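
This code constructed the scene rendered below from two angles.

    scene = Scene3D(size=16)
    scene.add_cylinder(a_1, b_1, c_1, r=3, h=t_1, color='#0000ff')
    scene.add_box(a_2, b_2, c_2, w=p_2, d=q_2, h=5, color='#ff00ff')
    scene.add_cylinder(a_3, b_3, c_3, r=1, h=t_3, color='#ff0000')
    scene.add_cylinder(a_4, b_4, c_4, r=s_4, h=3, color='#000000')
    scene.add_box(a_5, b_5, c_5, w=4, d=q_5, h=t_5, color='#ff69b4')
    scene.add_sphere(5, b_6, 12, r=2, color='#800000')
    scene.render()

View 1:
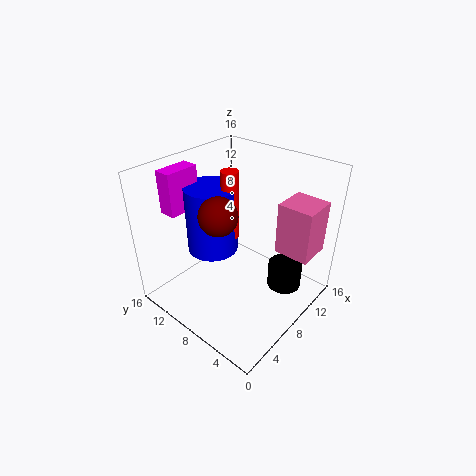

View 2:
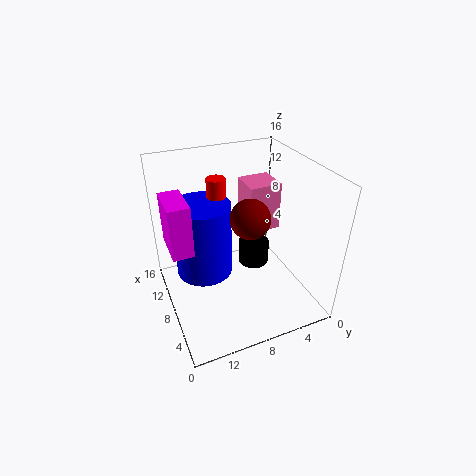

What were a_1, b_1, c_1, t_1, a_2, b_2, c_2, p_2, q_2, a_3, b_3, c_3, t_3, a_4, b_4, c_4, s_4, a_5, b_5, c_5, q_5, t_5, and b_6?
a_1 = 8
b_1 = 12
c_1 = 5
t_1 = 8
a_2 = 4
b_2 = 14
c_2 = 10
p_2 = 4
q_2 = 2
a_3 = 9
b_3 = 10
c_3 = 7
t_3 = 8
a_4 = 12
b_4 = 4
c_4 = 1
s_4 = 2
a_5 = 11
b_5 = 1
c_5 = 6
q_5 = 4
t_5 = 6
b_6 = 8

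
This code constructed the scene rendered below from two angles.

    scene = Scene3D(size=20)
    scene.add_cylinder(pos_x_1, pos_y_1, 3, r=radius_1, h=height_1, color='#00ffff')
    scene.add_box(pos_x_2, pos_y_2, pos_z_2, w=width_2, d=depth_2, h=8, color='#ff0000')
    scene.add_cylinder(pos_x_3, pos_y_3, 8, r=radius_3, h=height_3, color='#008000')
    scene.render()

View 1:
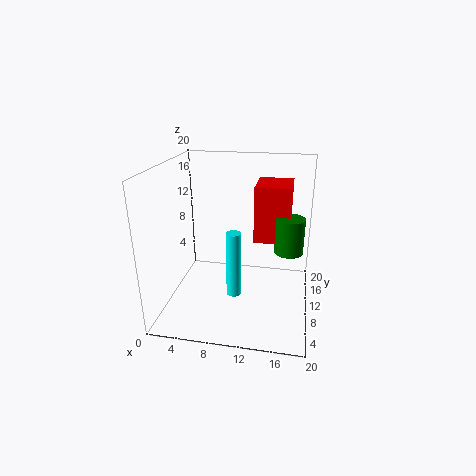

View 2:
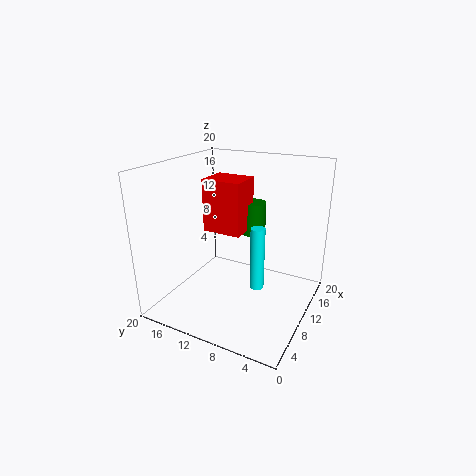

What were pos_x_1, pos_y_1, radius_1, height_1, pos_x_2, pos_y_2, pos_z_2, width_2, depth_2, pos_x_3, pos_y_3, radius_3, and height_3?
pos_x_1 = 10; pos_y_1 = 7; radius_1 = 1; height_1 = 9; pos_x_2 = 12; pos_y_2 = 11; pos_z_2 = 9; width_2 = 5; depth_2 = 6; pos_x_3 = 17; pos_y_3 = 11; radius_3 = 2; height_3 = 5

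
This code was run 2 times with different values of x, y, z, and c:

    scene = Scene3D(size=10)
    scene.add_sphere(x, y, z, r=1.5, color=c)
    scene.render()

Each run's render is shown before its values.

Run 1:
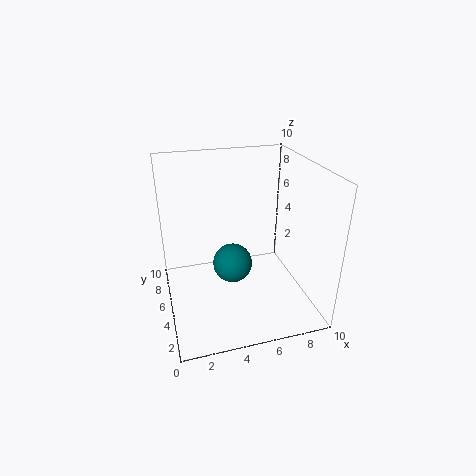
x = 5; y = 6.5; z = 2; c = 'teal'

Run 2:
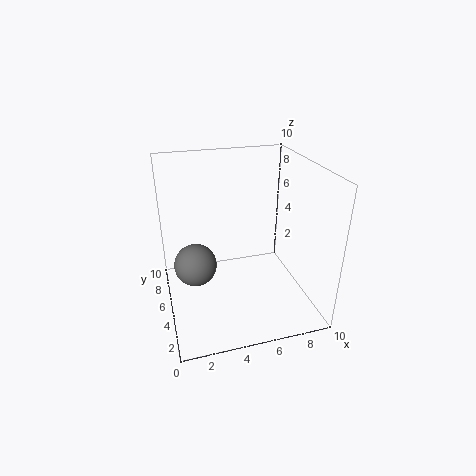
x = 2; y = 5.5; z = 3; c = 'gray'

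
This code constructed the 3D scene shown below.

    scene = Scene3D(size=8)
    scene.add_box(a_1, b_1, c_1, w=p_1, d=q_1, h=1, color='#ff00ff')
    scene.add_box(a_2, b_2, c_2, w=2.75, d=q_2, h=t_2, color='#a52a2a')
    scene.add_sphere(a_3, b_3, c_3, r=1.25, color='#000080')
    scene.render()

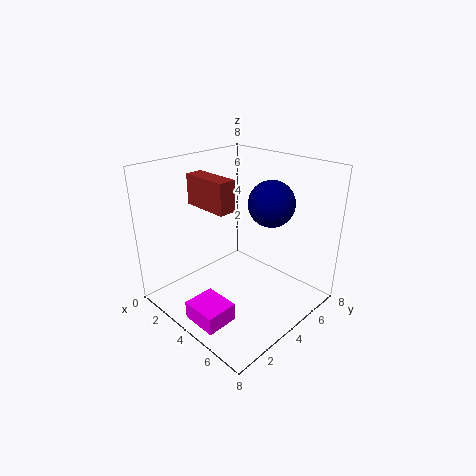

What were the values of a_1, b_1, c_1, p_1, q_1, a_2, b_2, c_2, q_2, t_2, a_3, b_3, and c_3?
a_1 = 3.5, b_1 = 0.5, c_1 = 0.25, p_1 = 2, q_1 = 1.75, a_2 = 1, b_2 = 3, c_2 = 5.5, q_2 = 1, t_2 = 1.75, a_3 = 5.25, b_3 = 5.25, c_3 = 6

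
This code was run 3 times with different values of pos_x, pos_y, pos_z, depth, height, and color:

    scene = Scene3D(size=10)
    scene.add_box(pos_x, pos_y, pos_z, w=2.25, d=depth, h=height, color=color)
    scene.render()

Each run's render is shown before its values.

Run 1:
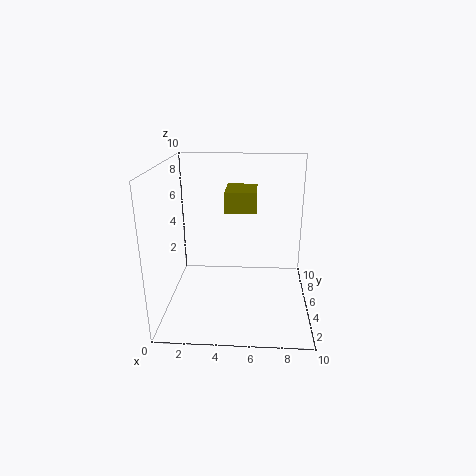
pos_x = 4, pos_y = 5.75, pos_z = 6.5, depth = 2.75, height = 1.5, color = 'olive'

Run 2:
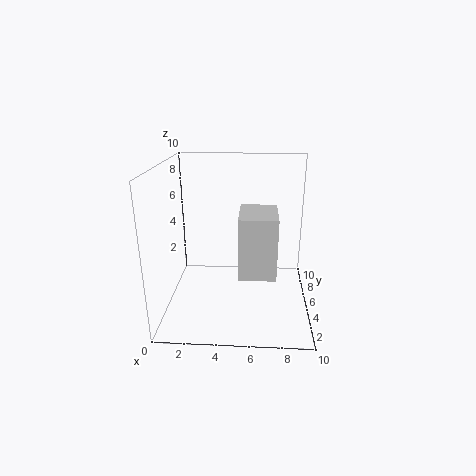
pos_x = 5.25, pos_y = 1, pos_z = 4, depth = 3, height = 3.75, color = 'lightgray'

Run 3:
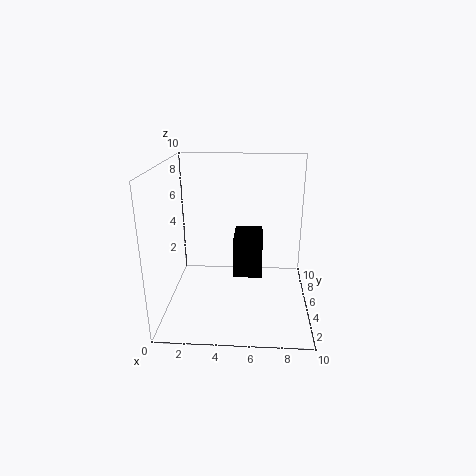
pos_x = 4.5, pos_y = 6.5, pos_z = 1, depth = 3.5, height = 3, color = 'black'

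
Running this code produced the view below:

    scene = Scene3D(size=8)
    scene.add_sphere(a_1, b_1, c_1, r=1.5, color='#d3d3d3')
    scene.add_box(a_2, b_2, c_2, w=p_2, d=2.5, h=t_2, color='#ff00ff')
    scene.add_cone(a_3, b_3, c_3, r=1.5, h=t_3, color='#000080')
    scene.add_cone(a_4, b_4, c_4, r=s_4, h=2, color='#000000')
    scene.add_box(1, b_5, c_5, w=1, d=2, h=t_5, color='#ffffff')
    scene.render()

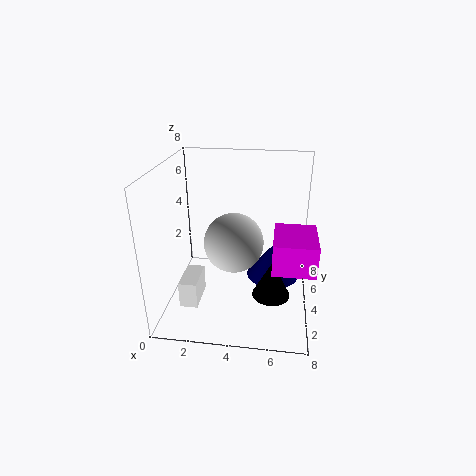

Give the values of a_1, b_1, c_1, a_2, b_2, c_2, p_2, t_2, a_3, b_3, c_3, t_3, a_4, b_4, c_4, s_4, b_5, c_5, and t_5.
a_1 = 4
b_1 = 2.5
c_1 = 4.5
a_2 = 6
b_2 = 0.5
c_2 = 4
p_2 = 2
t_2 = 1.5
a_3 = 6
b_3 = 4.5
c_3 = 1.5
t_3 = 2
a_4 = 6
b_4 = 2.5
c_4 = 1.5
s_4 = 1
b_5 = 2
c_5 = 0.5
t_5 = 1.5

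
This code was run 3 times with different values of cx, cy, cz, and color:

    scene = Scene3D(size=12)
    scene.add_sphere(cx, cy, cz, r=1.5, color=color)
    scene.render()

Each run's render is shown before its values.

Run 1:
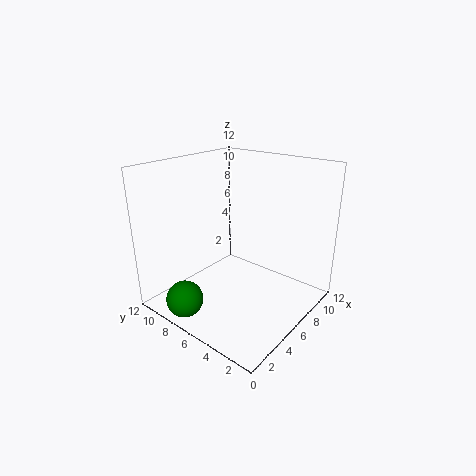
cx = 1.5; cy = 8; cz = 1.5; color = 'green'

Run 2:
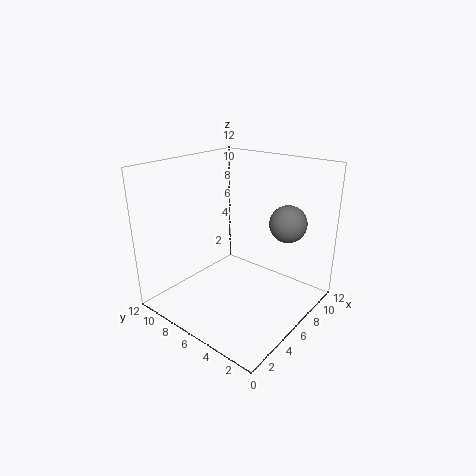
cx = 8; cy = 2.5; cz = 7.5; color = 'gray'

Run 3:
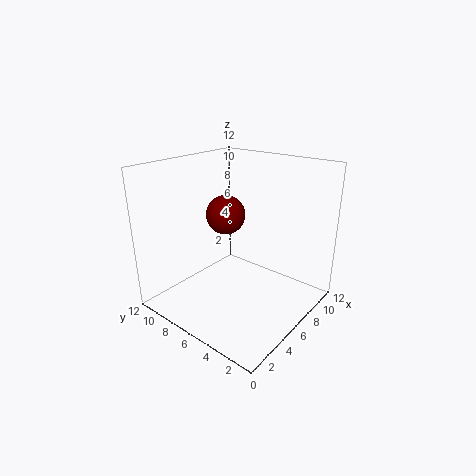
cx = 4.5; cy = 6; cz = 8.5; color = 'maroon'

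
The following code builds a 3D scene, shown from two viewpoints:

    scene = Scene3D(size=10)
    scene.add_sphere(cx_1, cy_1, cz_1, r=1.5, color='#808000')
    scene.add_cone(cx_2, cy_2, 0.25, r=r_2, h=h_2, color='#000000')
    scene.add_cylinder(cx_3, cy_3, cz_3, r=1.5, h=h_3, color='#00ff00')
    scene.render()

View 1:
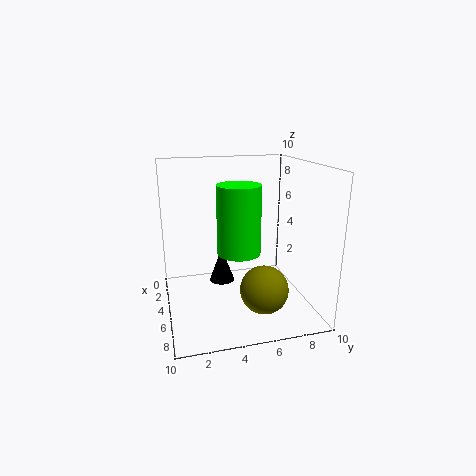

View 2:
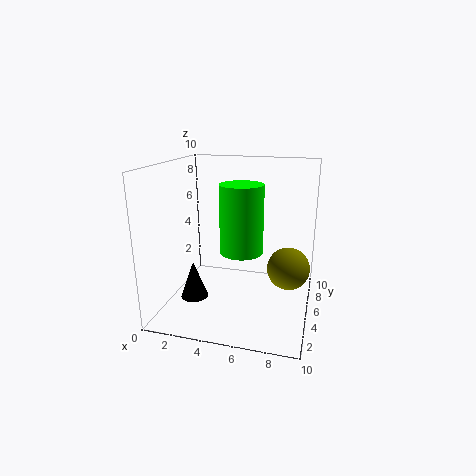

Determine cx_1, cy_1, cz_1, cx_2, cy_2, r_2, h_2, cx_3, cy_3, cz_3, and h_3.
cx_1 = 8.5; cy_1 = 5.75; cz_1 = 2.75; cx_2 = 1.75; cy_2 = 4.5; r_2 = 1; h_2 = 2.75; cx_3 = 5.25; cy_3 = 5; cz_3 = 4; h_3 = 4.75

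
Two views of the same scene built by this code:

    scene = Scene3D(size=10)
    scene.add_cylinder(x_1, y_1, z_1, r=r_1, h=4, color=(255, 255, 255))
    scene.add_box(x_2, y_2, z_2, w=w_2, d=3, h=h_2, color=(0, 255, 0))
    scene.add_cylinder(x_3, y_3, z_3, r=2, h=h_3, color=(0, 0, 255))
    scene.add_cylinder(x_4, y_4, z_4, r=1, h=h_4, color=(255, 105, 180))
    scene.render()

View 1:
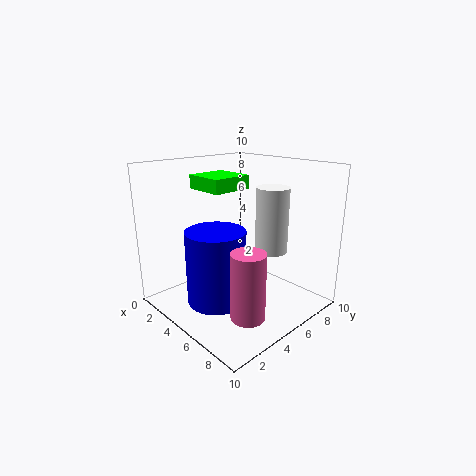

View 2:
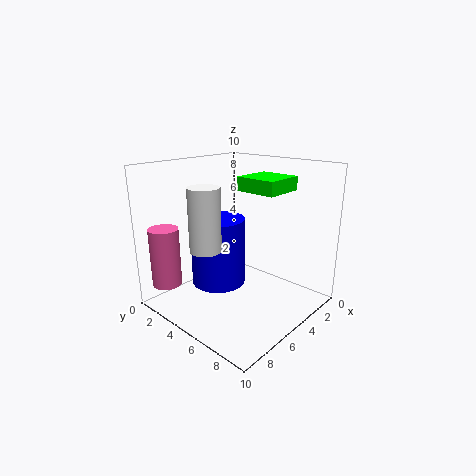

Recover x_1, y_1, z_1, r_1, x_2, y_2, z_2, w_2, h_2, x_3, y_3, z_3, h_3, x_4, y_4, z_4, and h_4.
x_1 = 8
y_1 = 5
z_1 = 5
r_1 = 1
x_2 = 1
y_2 = 4
z_2 = 8
w_2 = 3
h_2 = 1
x_3 = 5
y_3 = 3
z_3 = 1
h_3 = 5
x_4 = 9
y_4 = 2
z_4 = 2
h_4 = 4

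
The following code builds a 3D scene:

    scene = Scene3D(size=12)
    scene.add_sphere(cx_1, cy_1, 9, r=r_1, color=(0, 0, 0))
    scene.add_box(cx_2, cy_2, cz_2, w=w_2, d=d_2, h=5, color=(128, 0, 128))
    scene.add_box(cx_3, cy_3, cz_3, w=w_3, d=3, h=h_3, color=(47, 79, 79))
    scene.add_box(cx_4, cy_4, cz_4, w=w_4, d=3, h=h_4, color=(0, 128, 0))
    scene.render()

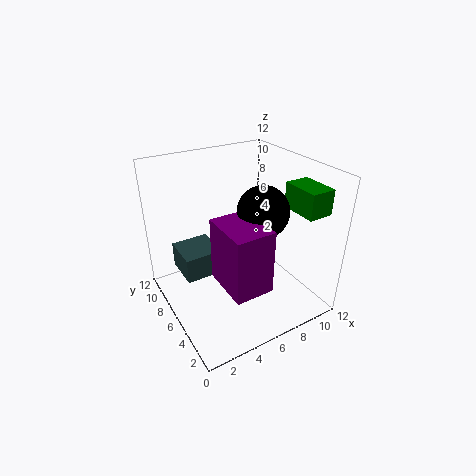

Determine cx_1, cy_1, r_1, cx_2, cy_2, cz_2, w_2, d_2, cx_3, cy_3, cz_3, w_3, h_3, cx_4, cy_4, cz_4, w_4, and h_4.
cx_1 = 7, cy_1 = 4, r_1 = 2, cx_2 = 3, cy_2 = 1, cz_2 = 4, w_2 = 3, d_2 = 4, cx_3 = 1, cy_3 = 5, cz_3 = 4, w_3 = 3, h_3 = 2, cx_4 = 9, cy_4 = 1, cz_4 = 9, w_4 = 2, h_4 = 2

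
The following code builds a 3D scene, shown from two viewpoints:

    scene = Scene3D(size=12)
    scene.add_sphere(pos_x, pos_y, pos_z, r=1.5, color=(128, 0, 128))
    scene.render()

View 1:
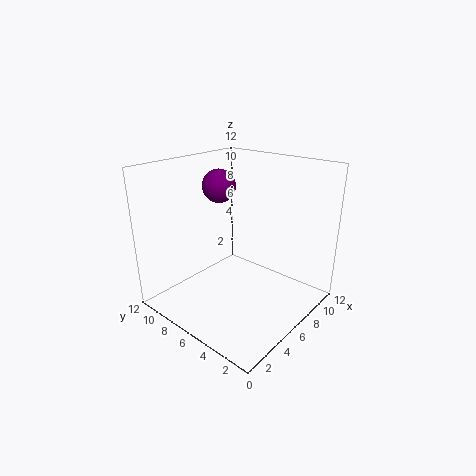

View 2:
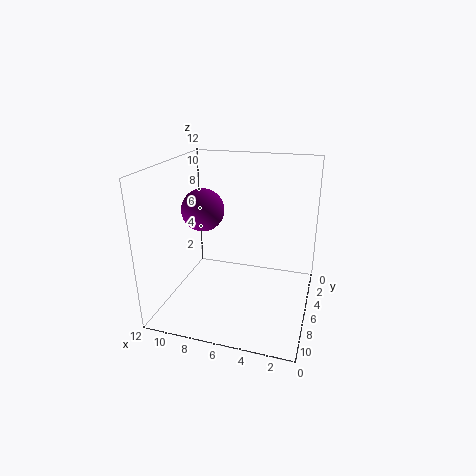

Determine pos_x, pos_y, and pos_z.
pos_x = 7.5
pos_y = 9.5
pos_z = 9.5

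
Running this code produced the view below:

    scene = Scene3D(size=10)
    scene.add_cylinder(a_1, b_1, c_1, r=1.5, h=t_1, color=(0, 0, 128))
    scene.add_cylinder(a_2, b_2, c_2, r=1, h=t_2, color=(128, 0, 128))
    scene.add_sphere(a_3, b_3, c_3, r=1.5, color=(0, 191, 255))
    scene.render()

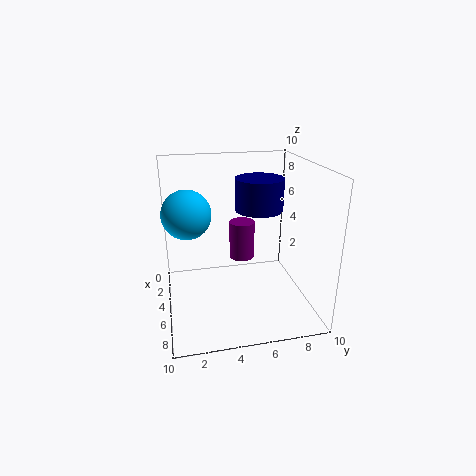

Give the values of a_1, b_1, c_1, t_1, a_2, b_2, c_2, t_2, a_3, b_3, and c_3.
a_1 = 6.5; b_1 = 6; c_1 = 7.5; t_1 = 2; a_2 = 2; b_2 = 6; c_2 = 2; t_2 = 3; a_3 = 6.5; b_3 = 1.5; c_3 = 7.5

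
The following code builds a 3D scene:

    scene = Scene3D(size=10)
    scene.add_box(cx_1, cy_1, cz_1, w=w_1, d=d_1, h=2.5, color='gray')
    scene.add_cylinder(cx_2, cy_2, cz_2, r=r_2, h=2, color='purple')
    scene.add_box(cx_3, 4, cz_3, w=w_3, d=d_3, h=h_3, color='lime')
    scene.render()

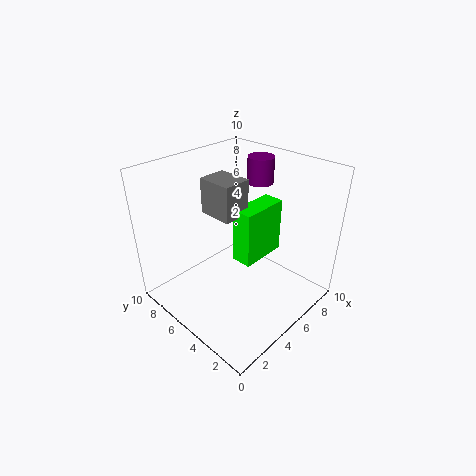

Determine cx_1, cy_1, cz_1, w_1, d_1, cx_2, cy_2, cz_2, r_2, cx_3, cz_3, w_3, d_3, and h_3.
cx_1 = 4; cy_1 = 5; cz_1 = 6.5; w_1 = 2; d_1 = 2.5; cx_2 = 9; cy_2 = 6.5; cz_2 = 7.5; r_2 = 1; cx_3 = 5; cz_3 = 3; w_3 = 3.5; d_3 = 1.5; h_3 = 4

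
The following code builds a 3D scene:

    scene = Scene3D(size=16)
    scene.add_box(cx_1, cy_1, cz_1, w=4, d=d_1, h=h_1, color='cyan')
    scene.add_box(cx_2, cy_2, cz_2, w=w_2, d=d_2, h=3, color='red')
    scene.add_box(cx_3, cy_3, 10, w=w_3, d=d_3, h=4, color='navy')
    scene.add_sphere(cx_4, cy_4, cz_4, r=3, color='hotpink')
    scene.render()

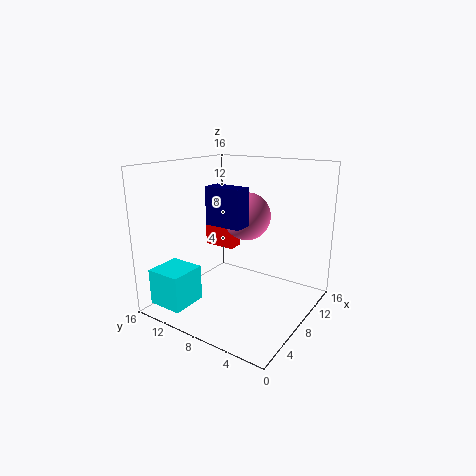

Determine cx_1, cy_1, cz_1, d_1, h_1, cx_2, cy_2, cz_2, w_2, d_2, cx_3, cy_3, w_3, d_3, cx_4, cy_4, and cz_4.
cx_1 = 1, cy_1 = 11, cz_1 = 1, d_1 = 4, h_1 = 4, cx_2 = 11, cy_2 = 11, cz_2 = 5, w_2 = 2, d_2 = 4, cx_3 = 5, cy_3 = 6, w_3 = 2, d_3 = 4, cx_4 = 13, cy_4 = 10, cz_4 = 9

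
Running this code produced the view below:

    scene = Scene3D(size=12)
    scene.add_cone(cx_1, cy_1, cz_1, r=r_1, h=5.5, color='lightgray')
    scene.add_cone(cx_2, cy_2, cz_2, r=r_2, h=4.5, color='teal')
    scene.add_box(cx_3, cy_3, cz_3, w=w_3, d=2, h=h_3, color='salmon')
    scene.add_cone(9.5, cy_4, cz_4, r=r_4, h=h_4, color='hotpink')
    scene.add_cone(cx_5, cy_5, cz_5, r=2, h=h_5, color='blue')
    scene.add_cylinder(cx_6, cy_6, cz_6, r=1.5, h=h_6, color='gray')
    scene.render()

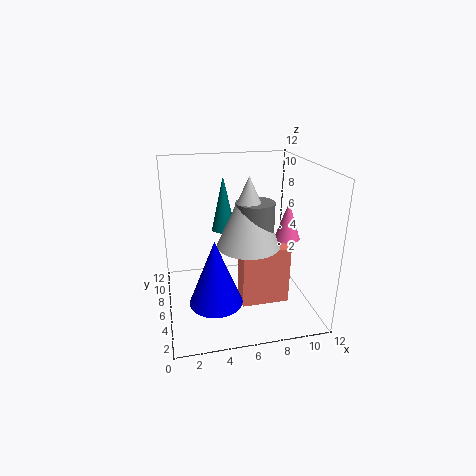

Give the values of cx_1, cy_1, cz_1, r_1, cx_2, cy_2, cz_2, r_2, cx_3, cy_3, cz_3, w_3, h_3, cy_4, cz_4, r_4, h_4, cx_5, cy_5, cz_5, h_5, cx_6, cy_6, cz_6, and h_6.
cx_1 = 6.5
cy_1 = 4.5
cz_1 = 6
r_1 = 2.5
cx_2 = 5
cy_2 = 7
cz_2 = 6.5
r_2 = 1
cx_3 = 6
cy_3 = 4
cz_3 = 0.5
w_3 = 4
h_3 = 5
cy_4 = 4
cz_4 = 6.5
r_4 = 1
h_4 = 3
cx_5 = 3.5
cy_5 = 2.5
cz_5 = 2.5
h_5 = 5
cx_6 = 7
cy_6 = 4.5
cz_6 = 6.5
h_6 = 3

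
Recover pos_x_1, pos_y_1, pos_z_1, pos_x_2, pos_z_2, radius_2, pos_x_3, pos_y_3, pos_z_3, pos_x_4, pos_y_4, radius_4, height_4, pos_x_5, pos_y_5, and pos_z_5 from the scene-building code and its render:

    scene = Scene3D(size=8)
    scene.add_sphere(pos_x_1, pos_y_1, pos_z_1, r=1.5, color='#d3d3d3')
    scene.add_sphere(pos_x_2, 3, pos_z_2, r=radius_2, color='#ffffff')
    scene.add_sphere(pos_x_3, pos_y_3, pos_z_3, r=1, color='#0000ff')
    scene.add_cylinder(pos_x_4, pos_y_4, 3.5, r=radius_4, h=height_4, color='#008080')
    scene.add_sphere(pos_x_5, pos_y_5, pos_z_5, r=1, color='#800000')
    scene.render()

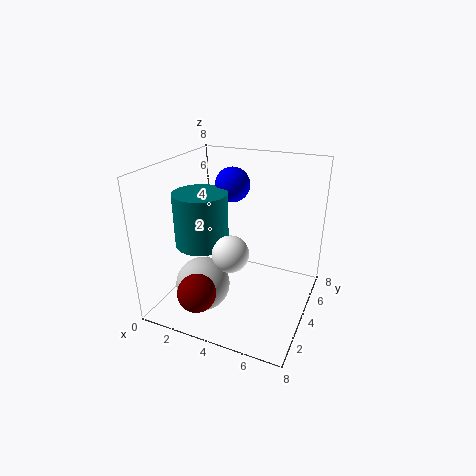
pos_x_1 = 2.5; pos_y_1 = 2.5; pos_z_1 = 1.5; pos_x_2 = 4; pos_z_2 = 3.5; radius_2 = 1; pos_x_3 = 3; pos_y_3 = 5.5; pos_z_3 = 6.5; pos_x_4 = 2; pos_y_4 = 3.5; radius_4 = 1.5; height_4 = 3; pos_x_5 = 3; pos_y_5 = 1; pos_z_5 = 2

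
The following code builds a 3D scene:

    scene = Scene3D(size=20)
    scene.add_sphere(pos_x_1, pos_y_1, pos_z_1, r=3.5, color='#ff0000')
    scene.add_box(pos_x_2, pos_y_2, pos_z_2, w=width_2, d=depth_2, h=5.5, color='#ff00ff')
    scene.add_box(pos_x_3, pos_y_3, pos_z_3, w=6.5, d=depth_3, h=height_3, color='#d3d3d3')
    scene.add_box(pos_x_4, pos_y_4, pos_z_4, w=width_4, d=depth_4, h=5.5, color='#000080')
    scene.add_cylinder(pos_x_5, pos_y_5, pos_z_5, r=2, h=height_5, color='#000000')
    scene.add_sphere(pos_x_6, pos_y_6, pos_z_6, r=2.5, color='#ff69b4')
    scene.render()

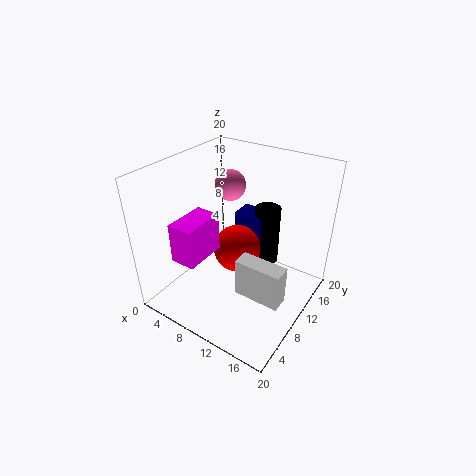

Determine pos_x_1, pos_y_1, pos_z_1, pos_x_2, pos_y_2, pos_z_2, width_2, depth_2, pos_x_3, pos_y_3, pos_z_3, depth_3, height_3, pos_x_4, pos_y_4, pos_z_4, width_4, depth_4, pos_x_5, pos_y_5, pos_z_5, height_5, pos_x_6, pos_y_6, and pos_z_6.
pos_x_1 = 8.5; pos_y_1 = 12; pos_z_1 = 6.5; pos_x_2 = 4; pos_y_2 = 3; pos_z_2 = 8; width_2 = 3.5; depth_2 = 6; pos_x_3 = 11.5; pos_y_3 = 7; pos_z_3 = 3; depth_3 = 2.5; height_3 = 5.5; pos_x_4 = 6; pos_y_4 = 15; pos_z_4 = 5; width_4 = 4.5; depth_4 = 3.5; pos_x_5 = 10.5; pos_y_5 = 17.5; pos_z_5 = 2; height_5 = 9.5; pos_x_6 = 3.5; pos_y_6 = 17.5; pos_z_6 = 13.5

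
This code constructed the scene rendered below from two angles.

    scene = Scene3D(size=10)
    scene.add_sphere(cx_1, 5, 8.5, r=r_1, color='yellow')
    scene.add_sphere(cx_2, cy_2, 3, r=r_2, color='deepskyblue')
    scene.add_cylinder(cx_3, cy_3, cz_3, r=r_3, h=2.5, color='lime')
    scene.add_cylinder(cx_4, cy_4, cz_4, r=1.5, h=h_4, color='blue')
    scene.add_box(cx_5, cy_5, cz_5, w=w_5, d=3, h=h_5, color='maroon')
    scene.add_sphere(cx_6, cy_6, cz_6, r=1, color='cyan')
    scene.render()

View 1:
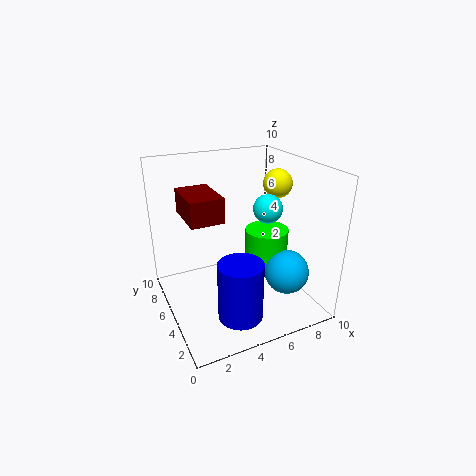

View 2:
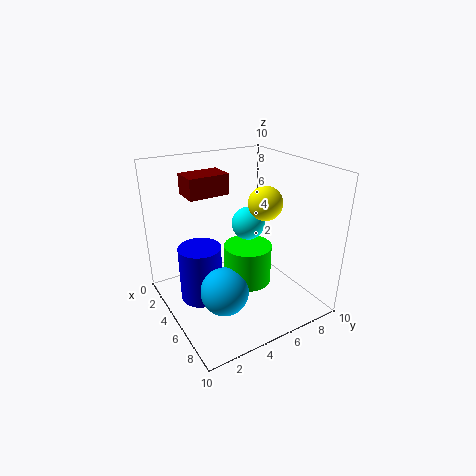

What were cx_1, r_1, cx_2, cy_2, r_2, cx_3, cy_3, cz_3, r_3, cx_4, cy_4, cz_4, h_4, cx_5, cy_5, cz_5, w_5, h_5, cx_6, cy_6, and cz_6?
cx_1 = 8; r_1 = 1; cx_2 = 7.5; cy_2 = 2.5; r_2 = 1.5; cx_3 = 7; cy_3 = 4.5; cz_3 = 3; r_3 = 1.5; cx_4 = 4; cy_4 = 2.5; cz_4 = 0.5; h_4 = 4; cx_5 = 1; cy_5 = 2.5; cz_5 = 7.5; w_5 = 2; h_5 = 1.5; cx_6 = 7; cy_6 = 4.5; cz_6 = 7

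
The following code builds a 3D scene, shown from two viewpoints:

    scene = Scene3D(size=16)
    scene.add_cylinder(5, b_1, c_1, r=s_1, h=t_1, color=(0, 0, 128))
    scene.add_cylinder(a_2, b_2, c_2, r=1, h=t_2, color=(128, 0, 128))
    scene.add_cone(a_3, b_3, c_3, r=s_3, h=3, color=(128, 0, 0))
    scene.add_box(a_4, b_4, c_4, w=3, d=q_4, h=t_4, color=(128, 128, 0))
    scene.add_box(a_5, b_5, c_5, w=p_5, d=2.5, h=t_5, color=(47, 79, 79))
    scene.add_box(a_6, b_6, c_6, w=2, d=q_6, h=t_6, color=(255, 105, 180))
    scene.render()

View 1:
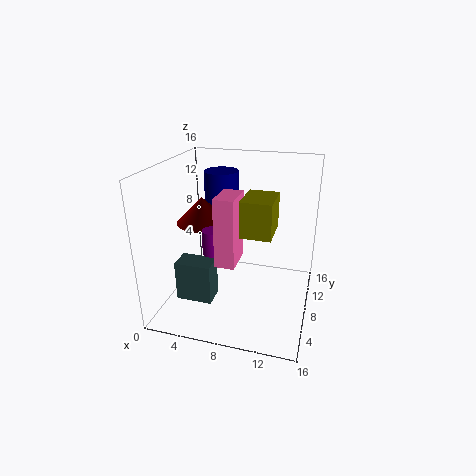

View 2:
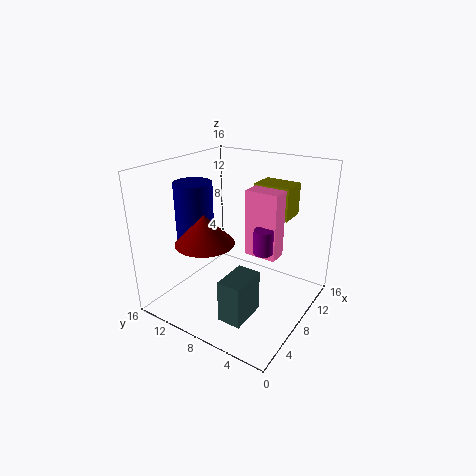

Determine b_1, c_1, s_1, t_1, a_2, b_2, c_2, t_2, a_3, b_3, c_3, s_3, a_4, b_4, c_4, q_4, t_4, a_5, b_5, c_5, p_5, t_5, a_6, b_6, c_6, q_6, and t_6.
b_1 = 11.5; c_1 = 7.5; s_1 = 2; t_1 = 7; a_2 = 6.5; b_2 = 4; c_2 = 8; t_2 = 2.5; a_3 = 3.5; b_3 = 9; c_3 = 9; s_3 = 3; a_4 = 9.5; b_4 = 3; c_4 = 10.5; q_4 = 4; t_4 = 3.5; a_5 = 2; b_5 = 4; c_5 = 1.5; p_5 = 4; t_5 = 4.5; a_6 = 7; b_6 = 3; c_6 = 7; q_6 = 3.5; t_6 = 7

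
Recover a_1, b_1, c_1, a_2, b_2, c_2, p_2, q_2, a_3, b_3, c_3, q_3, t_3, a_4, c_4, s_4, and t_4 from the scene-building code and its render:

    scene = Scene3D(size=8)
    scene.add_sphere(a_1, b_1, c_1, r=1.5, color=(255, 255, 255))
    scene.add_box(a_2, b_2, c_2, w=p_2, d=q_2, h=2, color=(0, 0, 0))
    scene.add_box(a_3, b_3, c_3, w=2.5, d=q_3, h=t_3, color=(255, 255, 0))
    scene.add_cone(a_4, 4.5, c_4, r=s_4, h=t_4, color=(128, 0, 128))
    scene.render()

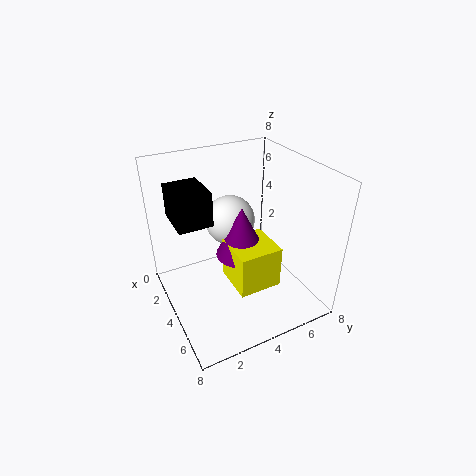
a_1 = 2, b_1 = 4.5, c_1 = 4, a_2 = 0.5, b_2 = 1, c_2 = 4.5, p_2 = 2.5, q_2 = 2, a_3 = 3, b_3 = 3.5, c_3 = 1, q_3 = 2.5, t_3 = 2.5, a_4 = 3.5, c_4 = 2.5, s_4 = 1.5, t_4 = 3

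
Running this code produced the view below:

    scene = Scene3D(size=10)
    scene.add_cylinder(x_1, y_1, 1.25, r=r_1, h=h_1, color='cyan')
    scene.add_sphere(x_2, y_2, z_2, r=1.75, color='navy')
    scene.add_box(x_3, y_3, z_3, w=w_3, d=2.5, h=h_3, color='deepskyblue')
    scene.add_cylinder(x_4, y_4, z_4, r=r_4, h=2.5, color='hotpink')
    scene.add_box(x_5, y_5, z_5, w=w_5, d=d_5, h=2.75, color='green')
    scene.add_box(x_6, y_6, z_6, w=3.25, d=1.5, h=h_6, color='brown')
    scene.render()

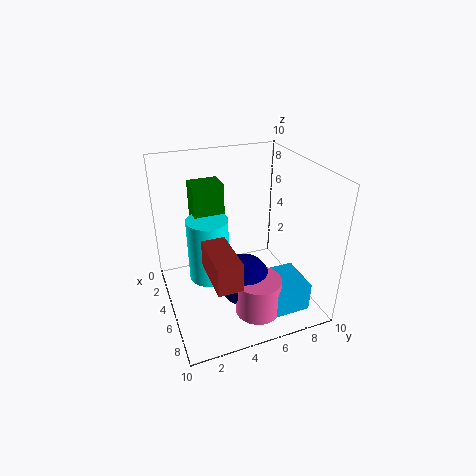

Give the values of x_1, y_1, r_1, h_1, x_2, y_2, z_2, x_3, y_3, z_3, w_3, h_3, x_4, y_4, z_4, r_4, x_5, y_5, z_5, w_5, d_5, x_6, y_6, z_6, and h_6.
x_1 = 3.5, y_1 = 3.25, r_1 = 1.5, h_1 = 4.75, x_2 = 6.75, y_2 = 4.75, z_2 = 2.75, x_3 = 6.5, y_3 = 6, z_3 = 1, w_3 = 2.75, h_3 = 2, x_4 = 8, y_4 = 5.25, z_4 = 1, r_4 = 1.5, x_5 = 1.25, y_5 = 2.5, z_5 = 5.5, w_5 = 1.75, d_5 = 2.25, x_6 = 6.5, y_6 = 2, z_6 = 4.5, h_6 = 1.75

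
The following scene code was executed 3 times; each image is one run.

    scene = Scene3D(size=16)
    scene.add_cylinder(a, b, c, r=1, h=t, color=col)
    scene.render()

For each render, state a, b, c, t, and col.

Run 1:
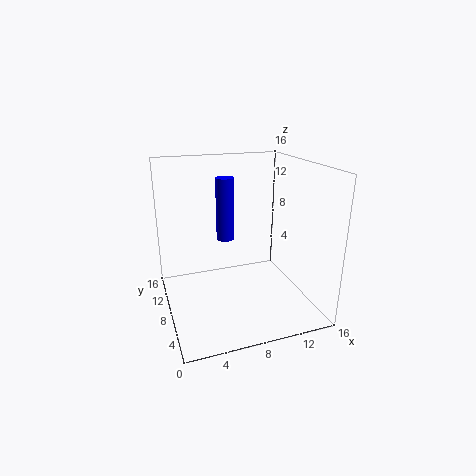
a = 7
b = 9.5
c = 7.5
t = 7
col = 'blue'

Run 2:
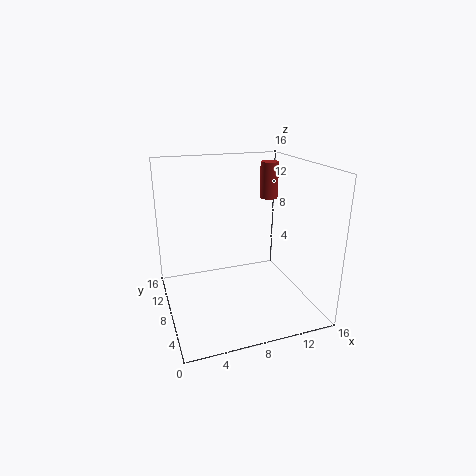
a = 12
b = 9
c = 12
t = 4
col = 'brown'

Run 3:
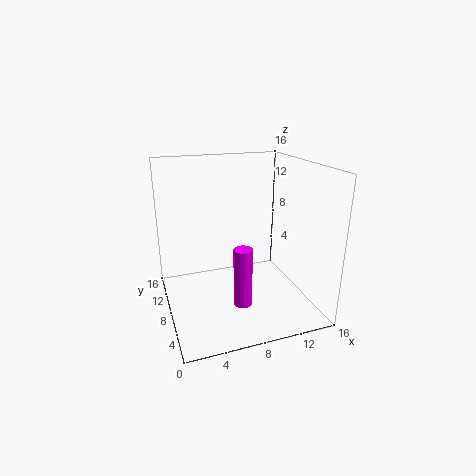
a = 7.5
b = 5
c = 1.5
t = 6.5
col = 'magenta'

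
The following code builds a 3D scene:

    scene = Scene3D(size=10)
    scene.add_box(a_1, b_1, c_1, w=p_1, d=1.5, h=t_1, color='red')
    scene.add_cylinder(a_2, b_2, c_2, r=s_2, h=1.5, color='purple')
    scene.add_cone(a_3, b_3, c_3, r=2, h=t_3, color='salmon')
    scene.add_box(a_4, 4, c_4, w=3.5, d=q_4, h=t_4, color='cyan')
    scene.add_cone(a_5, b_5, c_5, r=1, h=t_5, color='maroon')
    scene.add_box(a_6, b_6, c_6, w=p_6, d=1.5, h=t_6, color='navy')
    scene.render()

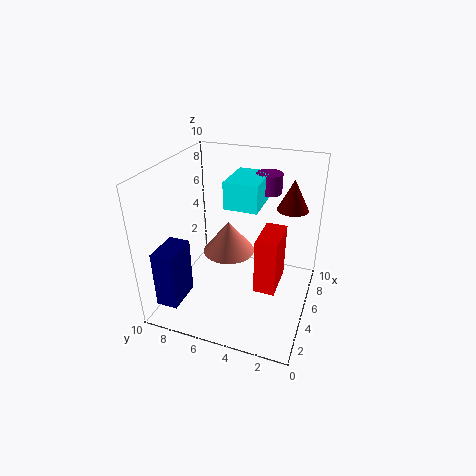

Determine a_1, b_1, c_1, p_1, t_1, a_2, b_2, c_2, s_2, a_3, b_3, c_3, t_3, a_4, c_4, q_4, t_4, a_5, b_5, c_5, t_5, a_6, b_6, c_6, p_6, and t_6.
a_1 = 4
b_1 = 2
c_1 = 1.5
p_1 = 3
t_1 = 4
a_2 = 9
b_2 = 4
c_2 = 7
s_2 = 1
a_3 = 7
b_3 = 6.5
c_3 = 2.5
t_3 = 2.5
a_4 = 6
c_4 = 6.5
q_4 = 2.5
t_4 = 2
a_5 = 5.5
b_5 = 1.5
c_5 = 7.5
t_5 = 2
a_6 = 1
b_6 = 8
c_6 = 1
p_6 = 2.5
t_6 = 4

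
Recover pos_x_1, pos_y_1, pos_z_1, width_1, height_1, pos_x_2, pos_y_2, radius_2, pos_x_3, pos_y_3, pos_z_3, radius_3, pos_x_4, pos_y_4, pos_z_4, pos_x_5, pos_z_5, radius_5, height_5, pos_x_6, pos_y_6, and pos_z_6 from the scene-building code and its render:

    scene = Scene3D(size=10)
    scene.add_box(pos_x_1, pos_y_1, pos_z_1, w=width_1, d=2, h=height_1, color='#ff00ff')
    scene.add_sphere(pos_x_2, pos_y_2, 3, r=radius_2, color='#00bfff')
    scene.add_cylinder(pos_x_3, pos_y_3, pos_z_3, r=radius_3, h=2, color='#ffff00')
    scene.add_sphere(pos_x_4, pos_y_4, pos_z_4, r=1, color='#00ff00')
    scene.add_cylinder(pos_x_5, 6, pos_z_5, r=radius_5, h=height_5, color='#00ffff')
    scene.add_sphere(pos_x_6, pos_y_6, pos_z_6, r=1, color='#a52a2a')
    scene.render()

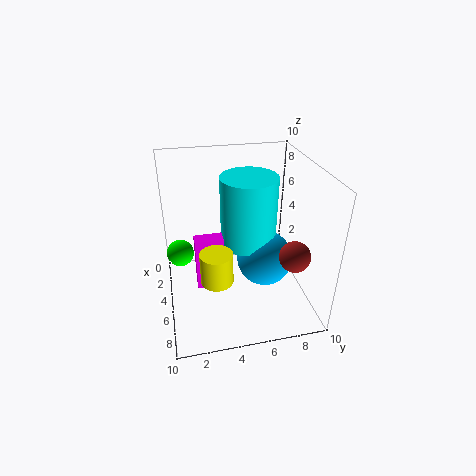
pos_x_1 = 4; pos_y_1 = 2; pos_z_1 = 1; width_1 = 1; height_1 = 4; pos_x_2 = 5; pos_y_2 = 7; radius_2 = 2; pos_x_3 = 8; pos_y_3 = 3; pos_z_3 = 4; radius_3 = 1; pos_x_4 = 3; pos_y_4 = 1; pos_z_4 = 3; pos_x_5 = 4; pos_z_5 = 4; radius_5 = 2; height_5 = 5; pos_x_6 = 8; pos_y_6 = 8; pos_z_6 = 5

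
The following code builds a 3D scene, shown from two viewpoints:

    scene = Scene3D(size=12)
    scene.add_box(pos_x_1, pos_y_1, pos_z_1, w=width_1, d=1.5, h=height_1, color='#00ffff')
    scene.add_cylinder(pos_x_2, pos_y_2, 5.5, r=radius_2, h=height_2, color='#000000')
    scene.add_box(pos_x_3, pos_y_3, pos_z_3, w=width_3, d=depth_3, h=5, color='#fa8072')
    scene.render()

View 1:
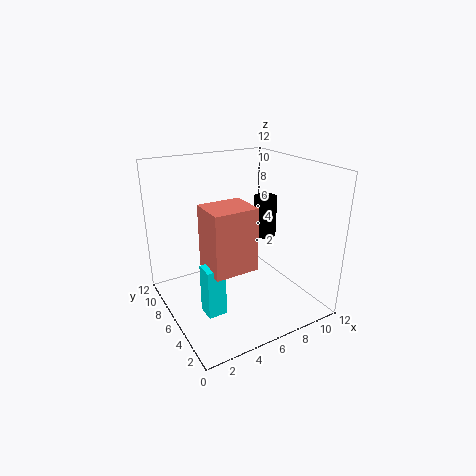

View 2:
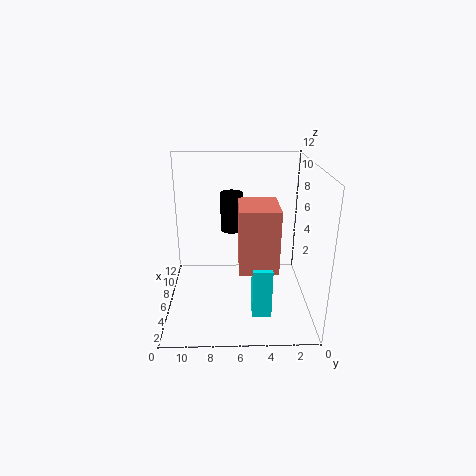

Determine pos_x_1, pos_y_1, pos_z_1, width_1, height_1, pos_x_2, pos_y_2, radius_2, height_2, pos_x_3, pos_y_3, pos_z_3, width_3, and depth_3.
pos_x_1 = 2
pos_y_1 = 3.5
pos_z_1 = 1
width_1 = 1.5
height_1 = 4
pos_x_2 = 9
pos_y_2 = 6.5
radius_2 = 1
height_2 = 3.5
pos_x_3 = 2.5
pos_y_3 = 3
pos_z_3 = 4.5
width_3 = 3.5
depth_3 = 3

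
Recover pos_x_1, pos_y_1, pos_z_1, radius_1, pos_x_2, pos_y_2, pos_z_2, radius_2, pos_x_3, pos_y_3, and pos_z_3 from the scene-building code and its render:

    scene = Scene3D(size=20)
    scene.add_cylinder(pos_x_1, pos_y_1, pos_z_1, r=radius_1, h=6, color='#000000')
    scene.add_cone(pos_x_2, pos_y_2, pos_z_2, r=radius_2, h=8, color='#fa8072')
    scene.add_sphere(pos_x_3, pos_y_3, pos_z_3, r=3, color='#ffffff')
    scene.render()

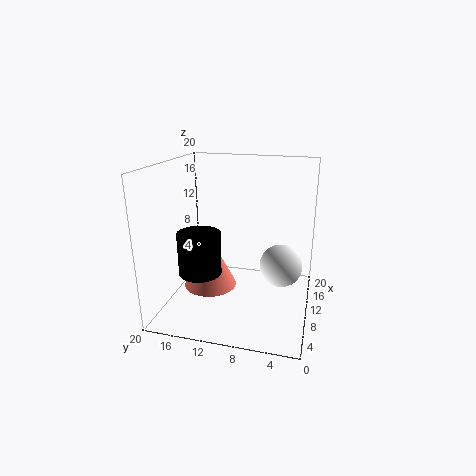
pos_x_1 = 8
pos_y_1 = 15
pos_z_1 = 5
radius_1 = 3
pos_x_2 = 12
pos_y_2 = 15
pos_z_2 = 1
radius_2 = 4
pos_x_3 = 11
pos_y_3 = 4
pos_z_3 = 6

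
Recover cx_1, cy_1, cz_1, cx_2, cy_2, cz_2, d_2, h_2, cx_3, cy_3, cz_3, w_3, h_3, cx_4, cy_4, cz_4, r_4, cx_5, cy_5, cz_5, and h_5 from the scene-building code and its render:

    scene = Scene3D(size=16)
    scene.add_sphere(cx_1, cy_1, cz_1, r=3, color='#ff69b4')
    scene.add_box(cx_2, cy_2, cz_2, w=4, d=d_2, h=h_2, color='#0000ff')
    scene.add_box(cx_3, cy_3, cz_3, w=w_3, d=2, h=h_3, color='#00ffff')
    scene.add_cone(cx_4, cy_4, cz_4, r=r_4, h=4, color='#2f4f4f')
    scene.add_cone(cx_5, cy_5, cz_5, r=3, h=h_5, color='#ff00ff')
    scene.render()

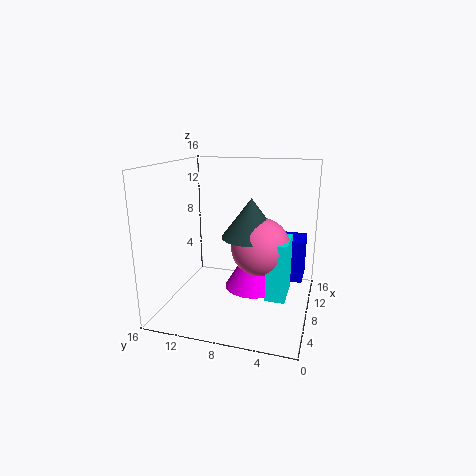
cx_1 = 6; cy_1 = 5; cz_1 = 8; cx_2 = 11; cy_2 = 1; cz_2 = 2; d_2 = 4; h_2 = 5; cx_3 = 4; cy_3 = 2; cz_3 = 3; w_3 = 4; h_3 = 6; cx_4 = 6; cy_4 = 6; cz_4 = 9; r_4 = 3; cx_5 = 7; cy_5 = 6; cz_5 = 3; h_5 = 5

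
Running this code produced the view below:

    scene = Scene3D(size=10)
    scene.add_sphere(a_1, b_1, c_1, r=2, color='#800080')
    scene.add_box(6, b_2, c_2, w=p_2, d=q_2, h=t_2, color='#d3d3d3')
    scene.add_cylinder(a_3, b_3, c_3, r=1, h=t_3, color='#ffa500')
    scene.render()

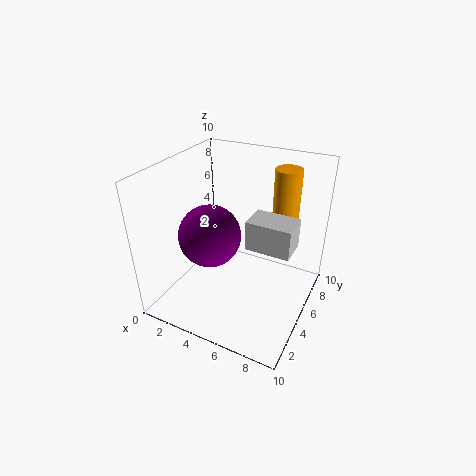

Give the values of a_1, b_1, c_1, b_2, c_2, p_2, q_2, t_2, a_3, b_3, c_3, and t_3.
a_1 = 4; b_1 = 3; c_1 = 6; b_2 = 4; c_2 = 5; p_2 = 3; q_2 = 2; t_2 = 2; a_3 = 7; b_3 = 9; c_3 = 4; t_3 = 5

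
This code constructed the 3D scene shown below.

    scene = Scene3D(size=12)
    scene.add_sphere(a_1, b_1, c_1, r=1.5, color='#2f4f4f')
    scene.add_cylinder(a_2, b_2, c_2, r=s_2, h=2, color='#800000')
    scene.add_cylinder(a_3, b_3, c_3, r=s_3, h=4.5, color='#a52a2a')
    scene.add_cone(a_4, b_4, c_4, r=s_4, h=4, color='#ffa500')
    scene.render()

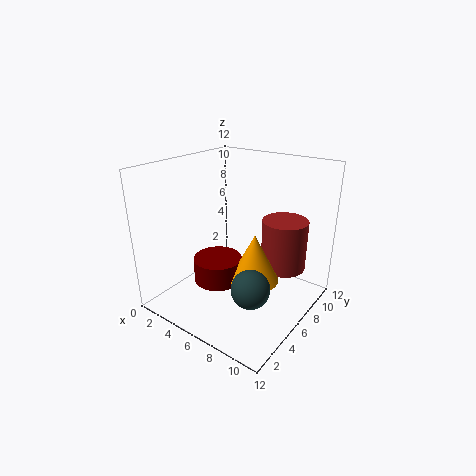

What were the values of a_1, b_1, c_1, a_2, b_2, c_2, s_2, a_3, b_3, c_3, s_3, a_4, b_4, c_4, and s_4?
a_1 = 9, b_1 = 3.5, c_1 = 3.5, a_2 = 5, b_2 = 4.5, c_2 = 2.5, s_2 = 2, a_3 = 8.5, b_3 = 9.5, c_3 = 2.5, s_3 = 2, a_4 = 8, b_4 = 5.5, c_4 = 3, s_4 = 2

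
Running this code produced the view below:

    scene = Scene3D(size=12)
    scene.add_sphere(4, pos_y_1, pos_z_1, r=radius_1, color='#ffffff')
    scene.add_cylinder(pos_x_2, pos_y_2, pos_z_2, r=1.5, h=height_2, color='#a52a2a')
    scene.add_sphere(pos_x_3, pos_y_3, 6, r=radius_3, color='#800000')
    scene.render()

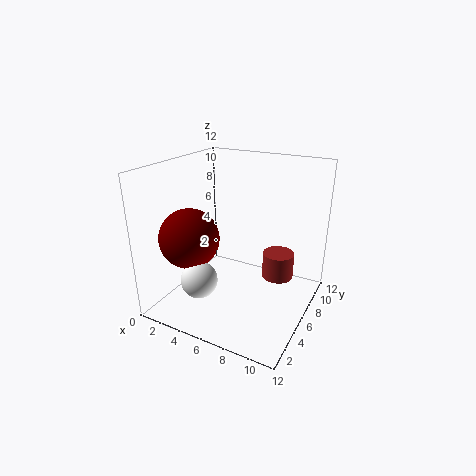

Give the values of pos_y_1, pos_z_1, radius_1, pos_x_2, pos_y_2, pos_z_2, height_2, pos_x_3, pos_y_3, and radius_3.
pos_y_1 = 3, pos_z_1 = 3, radius_1 = 1.5, pos_x_2 = 8, pos_y_2 = 10.5, pos_z_2 = 0.5, height_2 = 2.5, pos_x_3 = 2.5, pos_y_3 = 4, radius_3 = 2.5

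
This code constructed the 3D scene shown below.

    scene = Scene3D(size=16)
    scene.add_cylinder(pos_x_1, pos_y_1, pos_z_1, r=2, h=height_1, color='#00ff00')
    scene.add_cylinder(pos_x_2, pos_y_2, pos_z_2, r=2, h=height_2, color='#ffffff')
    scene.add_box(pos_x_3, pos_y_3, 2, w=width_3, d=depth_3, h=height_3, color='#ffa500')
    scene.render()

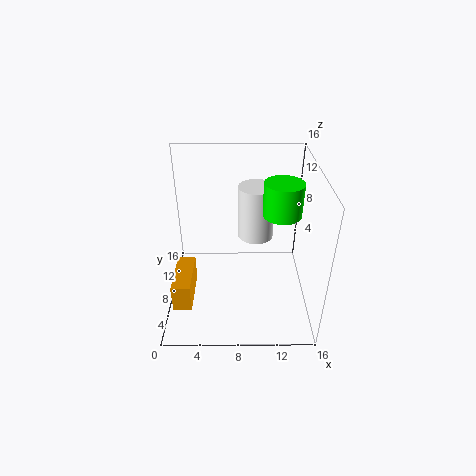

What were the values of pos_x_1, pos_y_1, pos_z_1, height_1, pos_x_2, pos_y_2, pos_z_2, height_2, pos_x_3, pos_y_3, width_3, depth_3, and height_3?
pos_x_1 = 12.5
pos_y_1 = 7
pos_z_1 = 11.5
height_1 = 3.5
pos_x_2 = 10
pos_y_2 = 9.5
pos_z_2 = 7.5
height_2 = 6
pos_x_3 = 1
pos_y_3 = 3
width_3 = 2
depth_3 = 5.5
height_3 = 3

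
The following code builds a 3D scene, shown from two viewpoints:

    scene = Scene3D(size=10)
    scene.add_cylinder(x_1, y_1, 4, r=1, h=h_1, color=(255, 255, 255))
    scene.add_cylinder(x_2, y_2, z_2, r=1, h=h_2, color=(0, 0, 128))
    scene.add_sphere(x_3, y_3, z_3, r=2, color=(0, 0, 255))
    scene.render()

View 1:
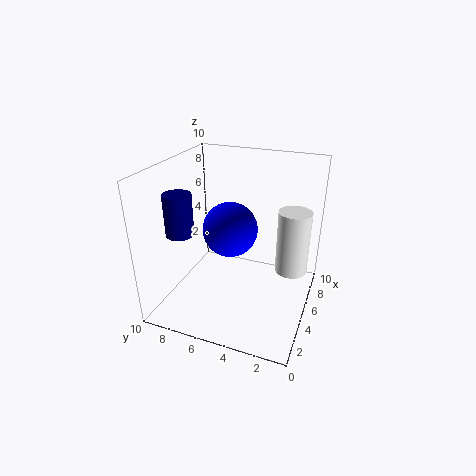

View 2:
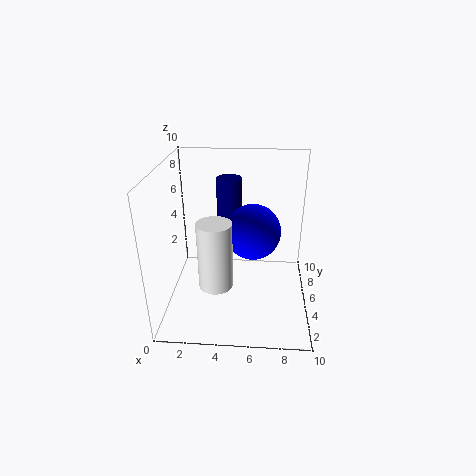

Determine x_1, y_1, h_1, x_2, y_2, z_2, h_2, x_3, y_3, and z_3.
x_1 = 4, y_1 = 1, h_1 = 4, x_2 = 4, y_2 = 9, z_2 = 5, h_2 = 3, x_3 = 6, y_3 = 6, z_3 = 5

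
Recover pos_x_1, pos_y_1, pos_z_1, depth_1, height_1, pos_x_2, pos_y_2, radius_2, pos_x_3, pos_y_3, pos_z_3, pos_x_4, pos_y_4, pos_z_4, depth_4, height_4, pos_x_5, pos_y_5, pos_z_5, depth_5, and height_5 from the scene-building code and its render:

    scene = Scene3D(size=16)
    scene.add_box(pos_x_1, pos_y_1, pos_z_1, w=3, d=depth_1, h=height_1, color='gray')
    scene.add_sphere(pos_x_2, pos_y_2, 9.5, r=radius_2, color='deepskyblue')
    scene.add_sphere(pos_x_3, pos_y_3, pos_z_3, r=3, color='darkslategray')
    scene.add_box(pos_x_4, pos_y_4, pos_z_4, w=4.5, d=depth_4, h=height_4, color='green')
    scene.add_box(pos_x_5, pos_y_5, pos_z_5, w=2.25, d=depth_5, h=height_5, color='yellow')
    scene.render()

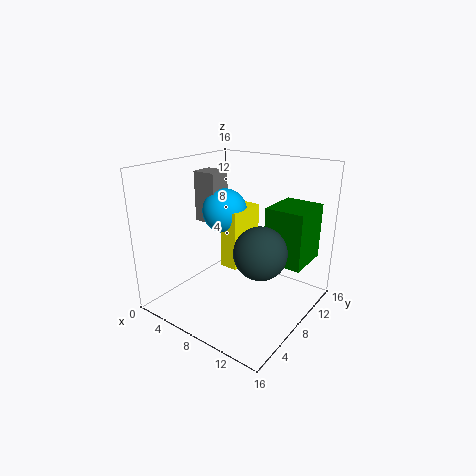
pos_x_1 = 0.25; pos_y_1 = 9.5; pos_z_1 = 8; depth_1 = 2.75; height_1 = 6.25; pos_x_2 = 3.75; pos_y_2 = 11; radius_2 = 2.75; pos_x_3 = 10.5; pos_y_3 = 8.75; pos_z_3 = 6.5; pos_x_4 = 10; pos_y_4 = 10.25; pos_z_4 = 4.75; depth_4 = 5.25; height_4 = 6.5; pos_x_5 = 4.25; pos_y_5 = 9.5; pos_z_5 = 2.75; depth_5 = 5; height_5 = 7.25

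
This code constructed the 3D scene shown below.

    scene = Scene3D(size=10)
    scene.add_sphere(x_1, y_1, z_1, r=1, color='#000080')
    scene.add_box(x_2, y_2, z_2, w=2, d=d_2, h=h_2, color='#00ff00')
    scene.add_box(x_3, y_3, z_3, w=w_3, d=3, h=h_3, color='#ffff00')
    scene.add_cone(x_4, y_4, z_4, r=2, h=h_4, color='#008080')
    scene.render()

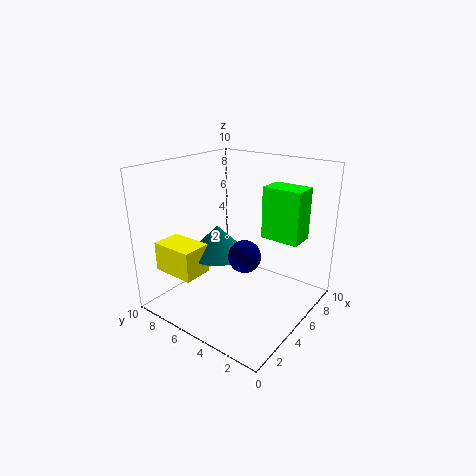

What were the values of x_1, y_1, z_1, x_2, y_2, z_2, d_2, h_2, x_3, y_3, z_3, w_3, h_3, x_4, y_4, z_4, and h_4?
x_1 = 3
y_1 = 3
z_1 = 5
x_2 = 8
y_2 = 2
z_2 = 4
d_2 = 3
h_2 = 4
x_3 = 1
y_3 = 6
z_3 = 3
w_3 = 2
h_3 = 2
x_4 = 4
y_4 = 6
z_4 = 4
h_4 = 2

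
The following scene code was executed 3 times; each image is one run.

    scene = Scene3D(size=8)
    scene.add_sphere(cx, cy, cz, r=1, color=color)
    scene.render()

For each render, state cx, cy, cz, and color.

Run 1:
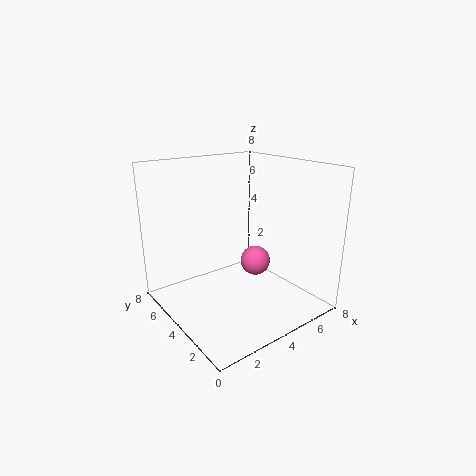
cx = 7; cy = 6; cz = 1; color = 'hotpink'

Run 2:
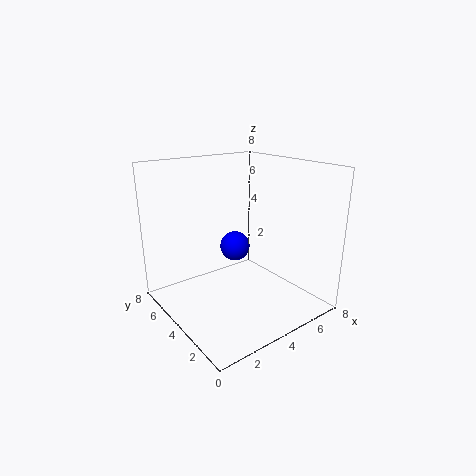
cx = 6; cy = 7; cz = 2; color = 'blue'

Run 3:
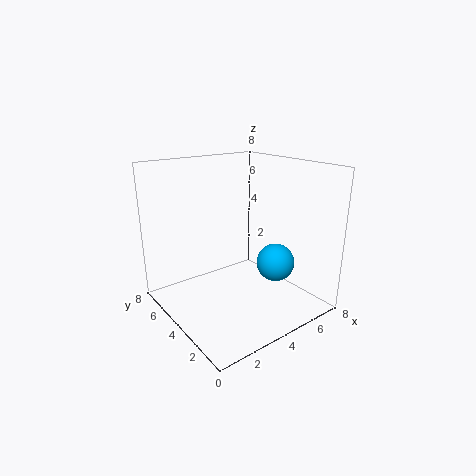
cx = 5; cy = 2; cz = 3; color = 'deepskyblue'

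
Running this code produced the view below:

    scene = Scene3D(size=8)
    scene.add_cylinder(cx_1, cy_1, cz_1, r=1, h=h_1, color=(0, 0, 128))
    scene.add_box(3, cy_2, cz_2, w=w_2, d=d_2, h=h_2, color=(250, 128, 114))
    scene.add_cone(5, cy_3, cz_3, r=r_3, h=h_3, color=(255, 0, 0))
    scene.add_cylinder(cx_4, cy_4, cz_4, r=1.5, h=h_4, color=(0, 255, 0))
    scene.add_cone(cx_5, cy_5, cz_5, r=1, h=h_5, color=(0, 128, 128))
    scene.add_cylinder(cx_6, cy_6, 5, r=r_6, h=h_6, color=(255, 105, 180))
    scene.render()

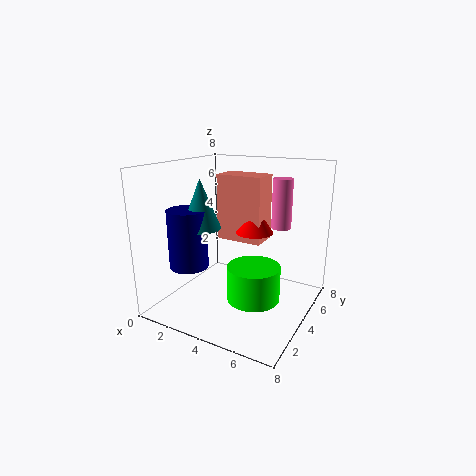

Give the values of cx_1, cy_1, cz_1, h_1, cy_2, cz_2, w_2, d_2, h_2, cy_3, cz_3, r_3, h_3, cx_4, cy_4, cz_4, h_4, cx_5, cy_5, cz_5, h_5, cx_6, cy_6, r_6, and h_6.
cx_1 = 2.5; cy_1 = 1.5; cz_1 = 3; h_1 = 3; cy_2 = 3.5; cz_2 = 4; w_2 = 2.5; d_2 = 1.5; h_2 = 3.5; cy_3 = 4; cz_3 = 4.5; r_3 = 1; h_3 = 1.5; cx_4 = 5; cy_4 = 4; cz_4 = 0.5; h_4 = 2; cx_5 = 3; cy_5 = 2; cz_5 = 5; h_5 = 2.5; cx_6 = 6.5; cy_6 = 4; r_6 = 0.5; h_6 = 2.5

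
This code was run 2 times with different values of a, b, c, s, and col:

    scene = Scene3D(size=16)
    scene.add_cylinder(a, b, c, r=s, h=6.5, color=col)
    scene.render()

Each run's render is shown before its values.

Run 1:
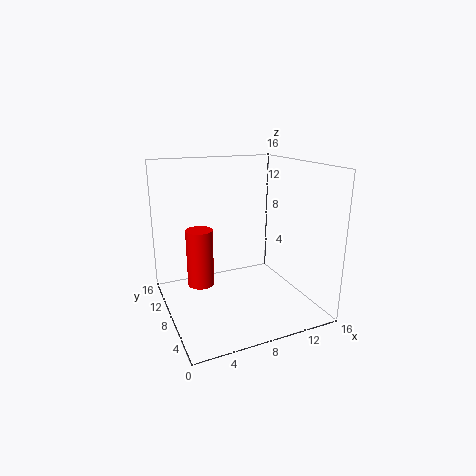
a = 4
b = 9.5
c = 2.5
s = 1.5
col = 'red'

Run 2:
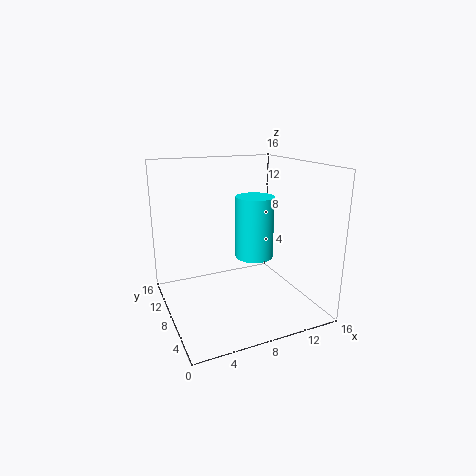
a = 9
b = 6
c = 6.5
s = 2
col = 'cyan'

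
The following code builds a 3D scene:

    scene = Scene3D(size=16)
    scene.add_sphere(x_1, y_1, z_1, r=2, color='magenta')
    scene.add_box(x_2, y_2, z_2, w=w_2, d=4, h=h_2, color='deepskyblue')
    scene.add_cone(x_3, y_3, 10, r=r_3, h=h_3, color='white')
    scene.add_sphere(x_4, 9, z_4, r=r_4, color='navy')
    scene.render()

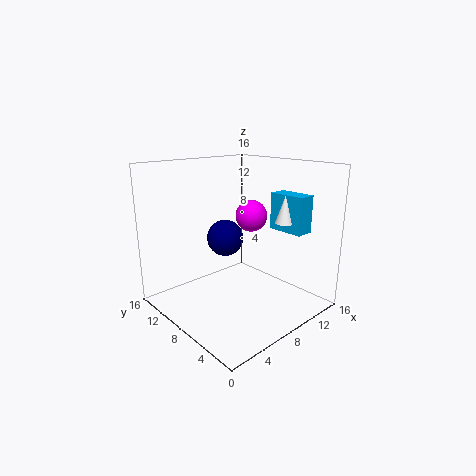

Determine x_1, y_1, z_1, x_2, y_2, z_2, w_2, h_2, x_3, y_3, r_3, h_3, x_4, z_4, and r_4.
x_1 = 13; y_1 = 11; z_1 = 9; x_2 = 11; y_2 = 2; z_2 = 9; w_2 = 2; h_2 = 4; x_3 = 11; y_3 = 4; r_3 = 1; h_3 = 3; x_4 = 7; z_4 = 8; r_4 = 2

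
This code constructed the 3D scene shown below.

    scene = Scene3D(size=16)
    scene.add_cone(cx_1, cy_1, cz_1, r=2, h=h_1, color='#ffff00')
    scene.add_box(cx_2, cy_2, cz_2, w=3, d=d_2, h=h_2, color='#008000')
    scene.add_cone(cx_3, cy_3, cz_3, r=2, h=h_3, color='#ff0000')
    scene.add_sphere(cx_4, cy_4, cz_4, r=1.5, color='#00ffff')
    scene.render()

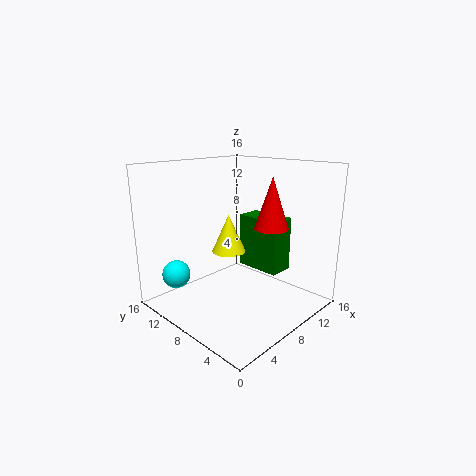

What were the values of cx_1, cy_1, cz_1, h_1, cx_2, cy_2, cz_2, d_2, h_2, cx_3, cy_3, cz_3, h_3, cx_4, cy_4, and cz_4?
cx_1 = 9, cy_1 = 10.5, cz_1 = 5.5, h_1 = 4.5, cx_2 = 11.5, cy_2 = 5.5, cz_2 = 3, d_2 = 5.5, h_2 = 6.5, cx_3 = 12, cy_3 = 6.5, cz_3 = 8.5, h_3 = 6, cx_4 = 2, cy_4 = 11.5, cz_4 = 4.5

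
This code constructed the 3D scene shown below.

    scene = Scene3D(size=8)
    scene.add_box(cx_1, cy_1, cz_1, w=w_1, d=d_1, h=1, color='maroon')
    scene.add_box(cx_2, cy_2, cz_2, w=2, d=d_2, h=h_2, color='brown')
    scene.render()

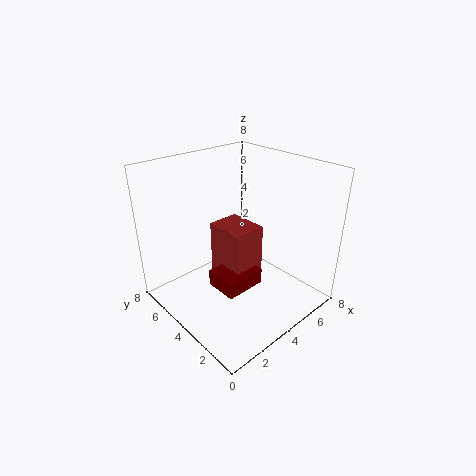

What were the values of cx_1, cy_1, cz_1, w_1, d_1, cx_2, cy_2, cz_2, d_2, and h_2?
cx_1 = 3
cy_1 = 3.5
cz_1 = 0.5
w_1 = 2.5
d_1 = 2
cx_2 = 4
cy_2 = 4
cz_2 = 0.5
d_2 = 2.5
h_2 = 3.5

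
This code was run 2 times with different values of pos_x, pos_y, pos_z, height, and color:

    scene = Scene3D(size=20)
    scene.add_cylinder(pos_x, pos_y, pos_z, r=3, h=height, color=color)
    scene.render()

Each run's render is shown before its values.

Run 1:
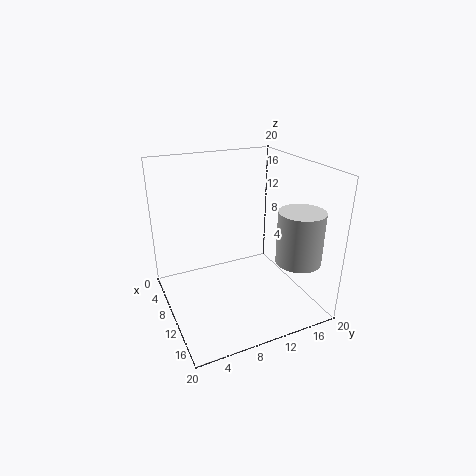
pos_x = 16
pos_y = 16
pos_z = 8
height = 7
color = 'lightgray'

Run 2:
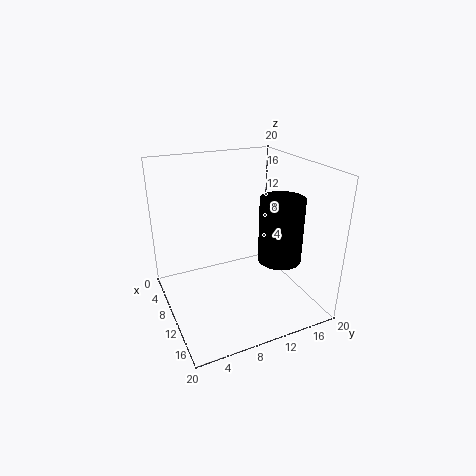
pos_x = 13
pos_y = 15
pos_z = 7
height = 9
color = 'black'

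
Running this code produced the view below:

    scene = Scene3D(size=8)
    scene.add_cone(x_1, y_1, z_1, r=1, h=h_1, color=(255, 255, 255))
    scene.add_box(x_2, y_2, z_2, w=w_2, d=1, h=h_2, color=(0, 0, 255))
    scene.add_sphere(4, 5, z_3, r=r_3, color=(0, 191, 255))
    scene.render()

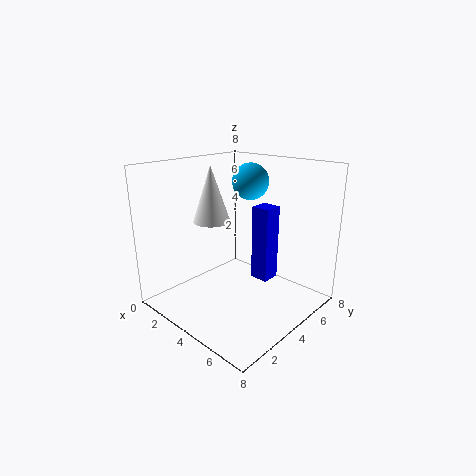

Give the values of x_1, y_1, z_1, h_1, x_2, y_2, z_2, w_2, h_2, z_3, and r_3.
x_1 = 3; y_1 = 3; z_1 = 5; h_1 = 3; x_2 = 5; y_2 = 4; z_2 = 2; w_2 = 1; h_2 = 4; z_3 = 7; r_3 = 1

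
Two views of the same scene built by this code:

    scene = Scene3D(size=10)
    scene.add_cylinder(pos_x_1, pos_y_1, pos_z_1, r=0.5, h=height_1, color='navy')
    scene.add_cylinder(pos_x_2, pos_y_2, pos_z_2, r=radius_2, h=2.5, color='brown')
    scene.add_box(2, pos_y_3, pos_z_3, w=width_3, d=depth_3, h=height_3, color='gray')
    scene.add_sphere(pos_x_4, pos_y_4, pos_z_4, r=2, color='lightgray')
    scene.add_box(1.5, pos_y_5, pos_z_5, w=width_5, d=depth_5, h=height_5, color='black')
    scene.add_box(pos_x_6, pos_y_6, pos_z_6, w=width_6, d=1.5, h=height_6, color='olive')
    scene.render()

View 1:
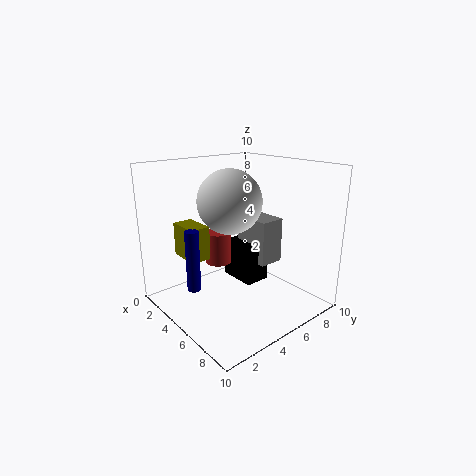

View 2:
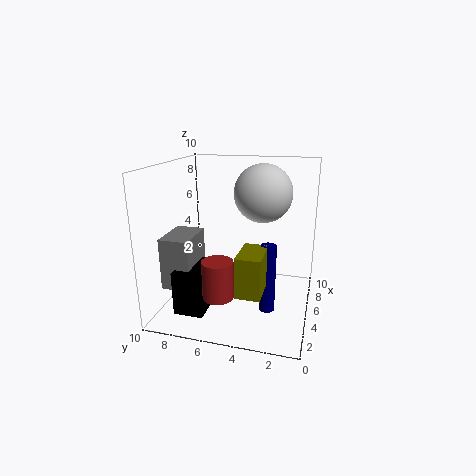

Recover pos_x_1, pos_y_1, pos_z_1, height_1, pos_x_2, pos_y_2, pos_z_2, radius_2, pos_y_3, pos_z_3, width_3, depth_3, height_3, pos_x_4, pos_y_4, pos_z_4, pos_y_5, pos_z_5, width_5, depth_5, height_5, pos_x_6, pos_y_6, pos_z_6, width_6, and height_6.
pos_x_1 = 3, pos_y_1 = 2.5, pos_z_1 = 1, height_1 = 4.5, pos_x_2 = 2, pos_y_2 = 5.5, pos_z_2 = 2, radius_2 = 1, pos_y_3 = 7.5, pos_z_3 = 2, width_3 = 3, depth_3 = 2, height_3 = 3.5, pos_x_4 = 6, pos_y_4 = 3.5, pos_z_4 = 8, pos_y_5 = 6.5, pos_z_5 = 0.5, width_5 = 3, depth_5 = 2, height_5 = 3, pos_x_6 = 0.5, pos_y_6 = 2.5, pos_z_6 = 3, width_6 = 2.5, height_6 = 2.5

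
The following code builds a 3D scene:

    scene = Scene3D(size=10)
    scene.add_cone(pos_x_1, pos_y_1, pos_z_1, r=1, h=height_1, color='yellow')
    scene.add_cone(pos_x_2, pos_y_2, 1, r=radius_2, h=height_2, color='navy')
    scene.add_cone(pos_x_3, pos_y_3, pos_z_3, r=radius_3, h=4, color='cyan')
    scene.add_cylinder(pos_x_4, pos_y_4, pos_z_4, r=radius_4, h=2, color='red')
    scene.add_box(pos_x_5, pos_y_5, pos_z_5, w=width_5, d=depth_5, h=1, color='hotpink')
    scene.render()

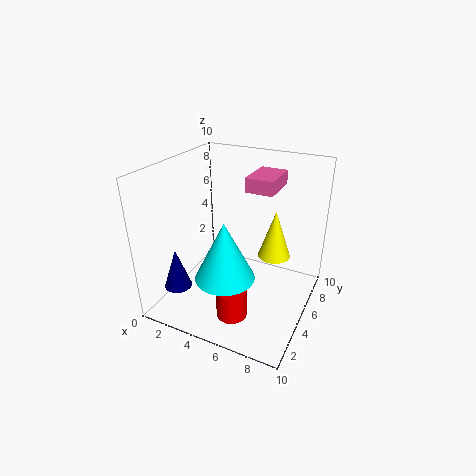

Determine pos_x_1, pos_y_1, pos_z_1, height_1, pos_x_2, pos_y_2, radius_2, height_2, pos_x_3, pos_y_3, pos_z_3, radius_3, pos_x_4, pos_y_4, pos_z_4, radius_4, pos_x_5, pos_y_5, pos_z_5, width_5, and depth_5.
pos_x_1 = 8; pos_y_1 = 4; pos_z_1 = 5; height_1 = 3; pos_x_2 = 1; pos_y_2 = 3; radius_2 = 1; height_2 = 3; pos_x_3 = 5; pos_y_3 = 3; pos_z_3 = 3; radius_3 = 2; pos_x_4 = 6; pos_y_4 = 2; pos_z_4 = 1; radius_4 = 1; pos_x_5 = 5; pos_y_5 = 6; pos_z_5 = 8; width_5 = 2; depth_5 = 3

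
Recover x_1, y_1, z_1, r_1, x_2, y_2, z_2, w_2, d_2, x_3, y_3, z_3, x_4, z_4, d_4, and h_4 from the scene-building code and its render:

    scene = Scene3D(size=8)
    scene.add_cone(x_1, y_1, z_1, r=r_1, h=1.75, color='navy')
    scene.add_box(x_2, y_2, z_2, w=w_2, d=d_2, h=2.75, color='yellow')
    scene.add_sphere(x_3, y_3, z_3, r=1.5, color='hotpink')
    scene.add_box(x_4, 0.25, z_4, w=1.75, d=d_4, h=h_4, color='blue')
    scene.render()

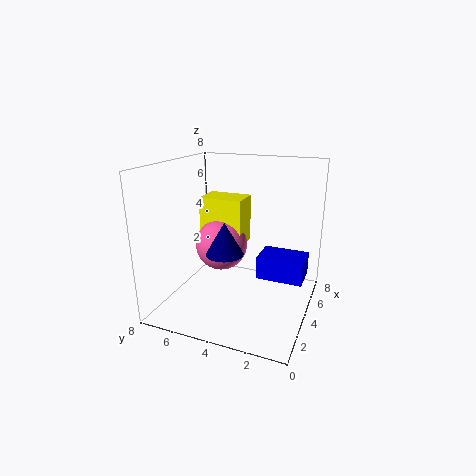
x_1 = 2.75
y_1 = 4.25
z_1 = 3.5
r_1 = 1
x_2 = 4.25
y_2 = 4
z_2 = 3.25
w_2 = 1.75
d_2 = 2.5
x_3 = 4.5
y_3 = 5.25
z_3 = 3.25
x_4 = 3.5
z_4 = 2
d_4 = 2.5
h_4 = 1.25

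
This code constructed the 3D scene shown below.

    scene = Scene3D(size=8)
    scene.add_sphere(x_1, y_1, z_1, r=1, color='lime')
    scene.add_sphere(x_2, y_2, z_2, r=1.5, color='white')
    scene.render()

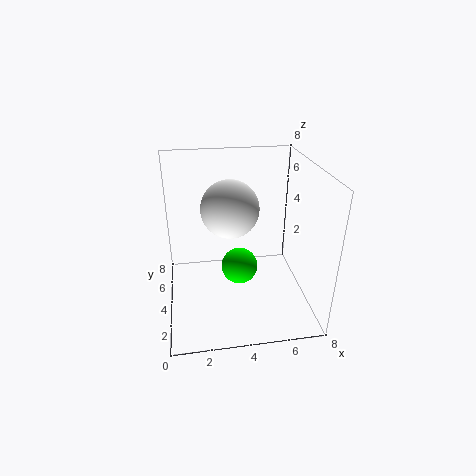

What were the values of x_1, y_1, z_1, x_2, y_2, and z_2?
x_1 = 4, y_1 = 3.5, z_1 = 2.5, x_2 = 3.5, y_2 = 3.5, z_2 = 6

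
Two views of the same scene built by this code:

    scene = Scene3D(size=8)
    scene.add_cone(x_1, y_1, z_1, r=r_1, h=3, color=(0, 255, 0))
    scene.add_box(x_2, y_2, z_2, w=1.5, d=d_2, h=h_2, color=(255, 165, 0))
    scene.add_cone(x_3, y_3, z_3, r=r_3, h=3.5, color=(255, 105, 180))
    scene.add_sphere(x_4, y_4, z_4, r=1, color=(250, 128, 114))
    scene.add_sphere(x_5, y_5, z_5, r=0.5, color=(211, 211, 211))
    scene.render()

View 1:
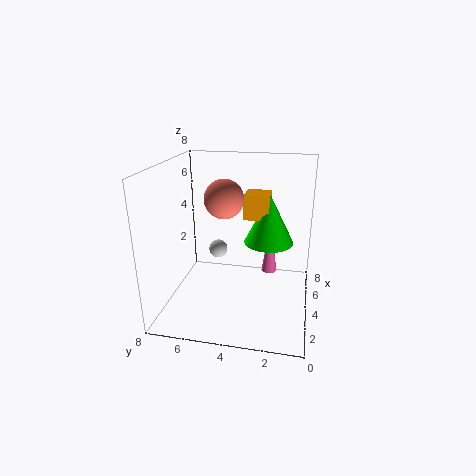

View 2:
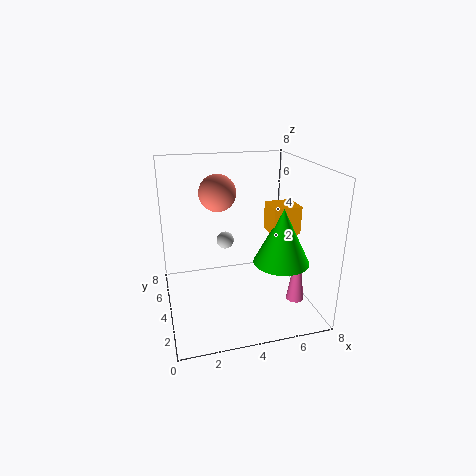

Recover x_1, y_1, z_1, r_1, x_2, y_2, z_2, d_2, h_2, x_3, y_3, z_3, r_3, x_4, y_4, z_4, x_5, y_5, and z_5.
x_1 = 6; y_1 = 2.5; z_1 = 3; r_1 = 1.5; x_2 = 5.5; y_2 = 2.5; z_2 = 4.5; d_2 = 1.5; h_2 = 1.5; x_3 = 7; y_3 = 2.5; z_3 = 0.5; r_3 = 0.5; x_4 = 3; y_4 = 4.5; z_4 = 6.5; x_5 = 3.5; y_5 = 5; z_5 = 3.5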